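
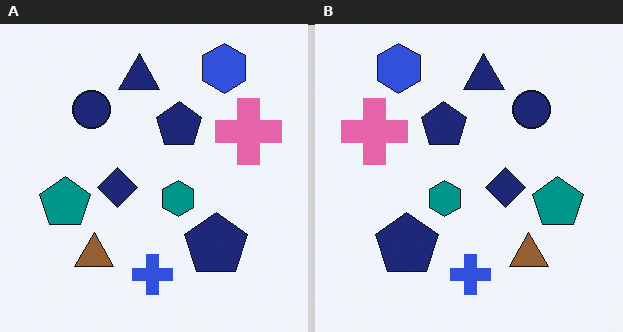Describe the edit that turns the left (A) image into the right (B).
This is the original image flipped horizontally (left ↔ right).

The pink cross is in the right of the left (A) image and the left of the right (B) — shapes on opposite sides of the vertical midline have swapped in a mirror flip.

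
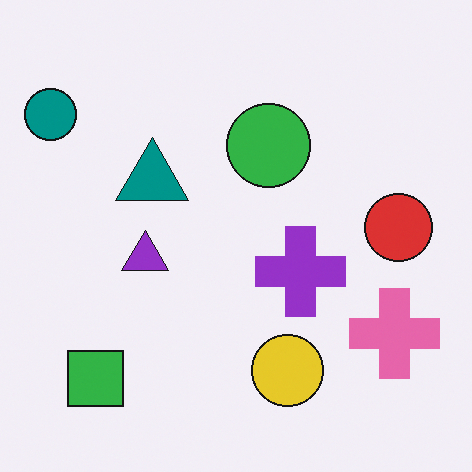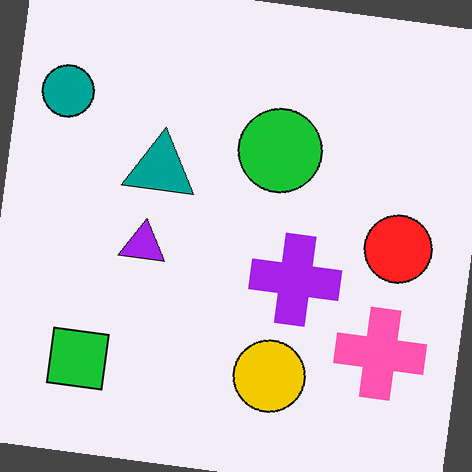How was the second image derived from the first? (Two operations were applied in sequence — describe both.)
The image was rotated clockwise by a slight angle, then slightly oversaturated.

Every shape is tilted by the same angle and the image corners show triangular fill wedges — a whole-image rotation by a non-right angle. All colors are more vivid — a global saturation change.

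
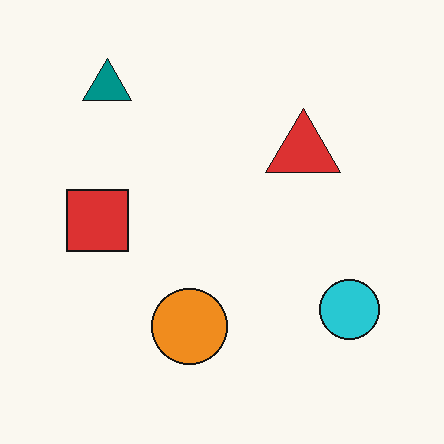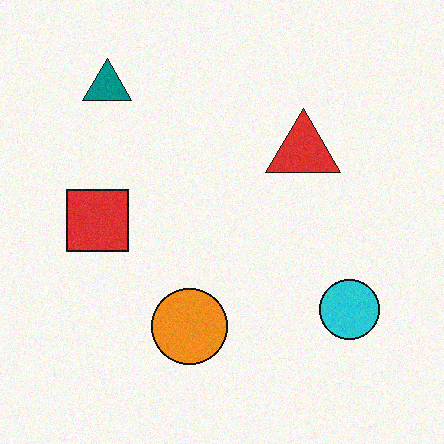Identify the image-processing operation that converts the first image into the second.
Degraded with subtle gaussian noise.

Random speckle covers the whole image, including the flat background.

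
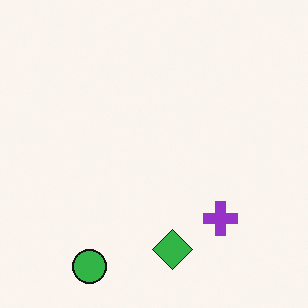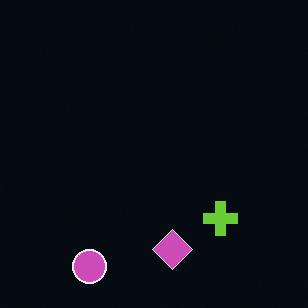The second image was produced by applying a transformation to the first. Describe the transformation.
Color-inverted (negative).

The light background has become dark and every shape's color is its complement — a photographic negative.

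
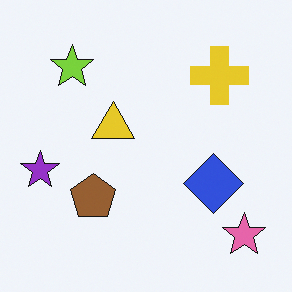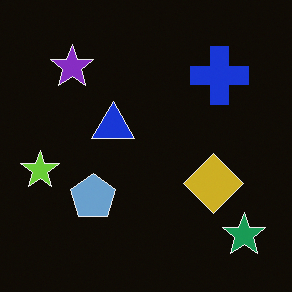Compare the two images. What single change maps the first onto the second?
The image was color-inverted (negative).

The light background has become dark and every shape's color is its complement — a photographic negative.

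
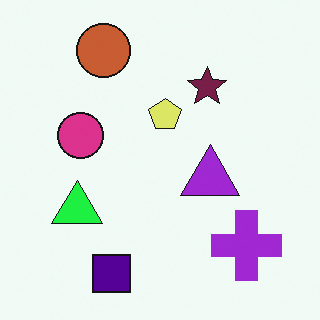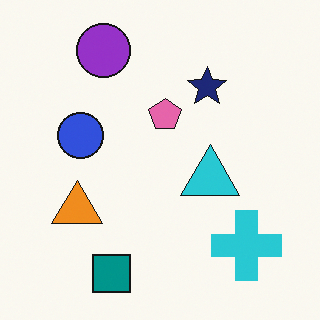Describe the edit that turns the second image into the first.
It was hue-shifted noticeably.

Every shape's color has rotated by the same amount around the hue wheel — a uniform hue shift.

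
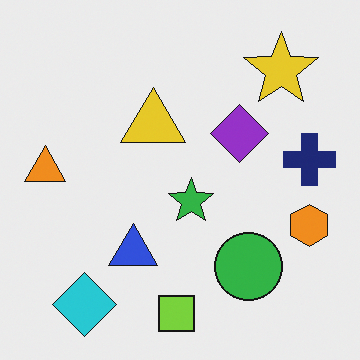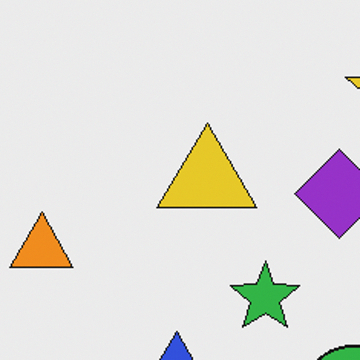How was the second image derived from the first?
Cropped to a modestly smaller region and rescaled.

The visible shapes are larger and the field of view is narrower; shapes near the original edges may be partly or wholly outside the frame — a crop-and-rescale.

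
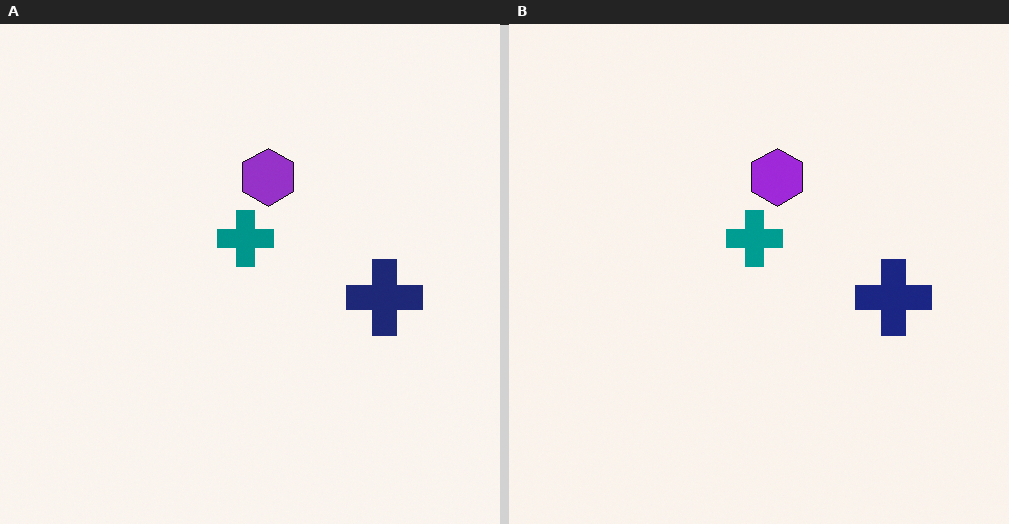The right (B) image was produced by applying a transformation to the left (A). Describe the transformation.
It was slightly oversaturated.

All colors are more vivid — a global saturation change.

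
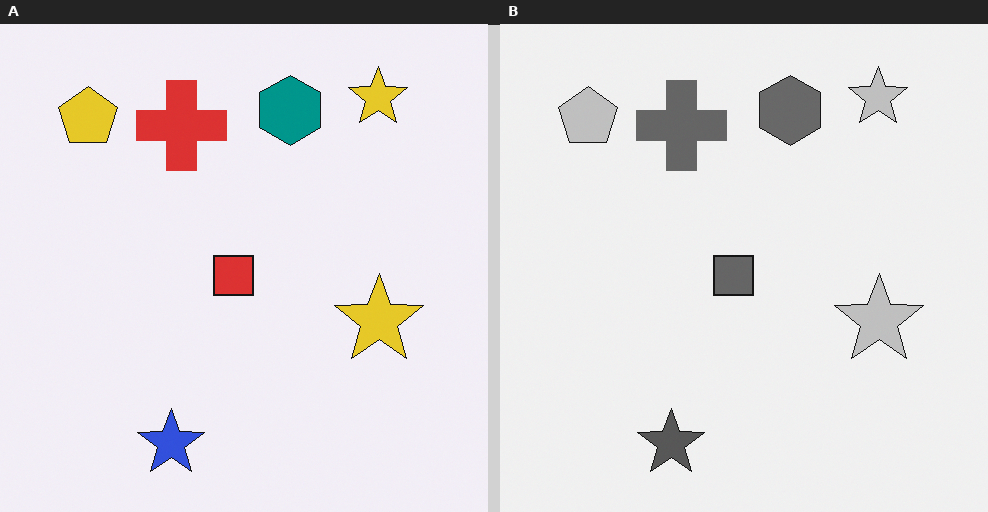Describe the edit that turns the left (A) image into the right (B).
It was converted to grayscale.

All color is removed — every shape is now a shade of grey.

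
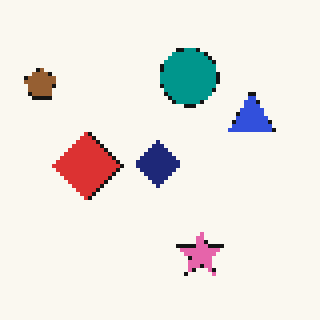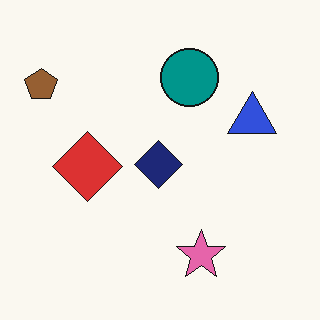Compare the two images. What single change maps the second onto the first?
It was lightly pixelated (a mild mosaic effect).

Shapes are reduced to large square blocks; fine edges and outlines are lost — a downscale-then-upscale (mosaic) effect.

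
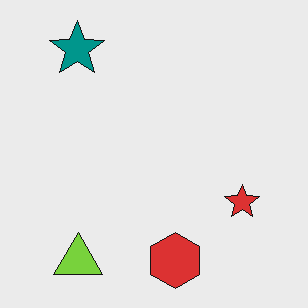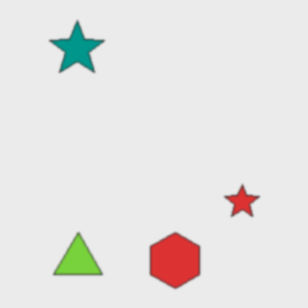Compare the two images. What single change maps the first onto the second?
The second image is the first lightly blurred.

Shape edges and outlines are uniformly softened across the whole image.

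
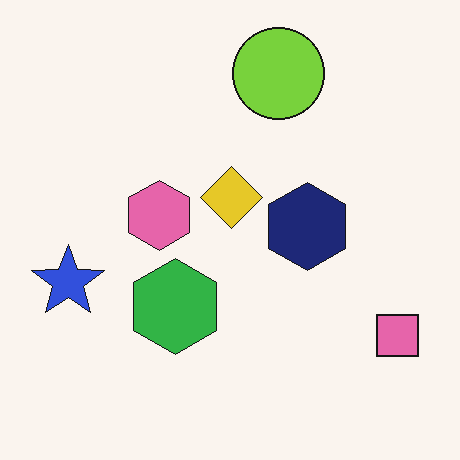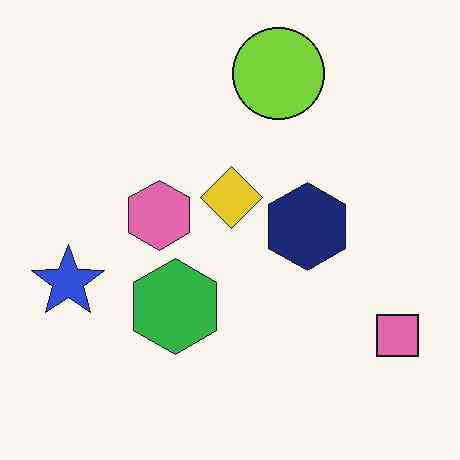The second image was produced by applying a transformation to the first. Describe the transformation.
The image was given moderate JPEG compression.

Blocky 8×8 compression artifacts appear around shape edges and the flat background shows ringing — characteristic JPEG degradation.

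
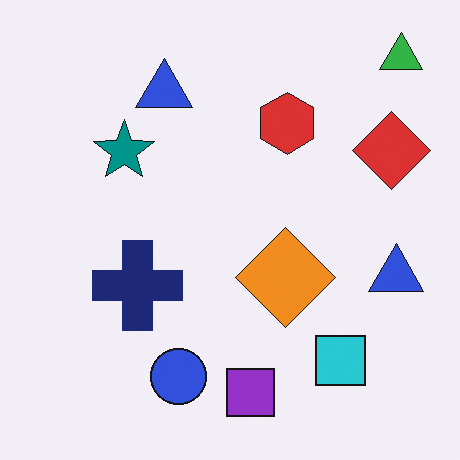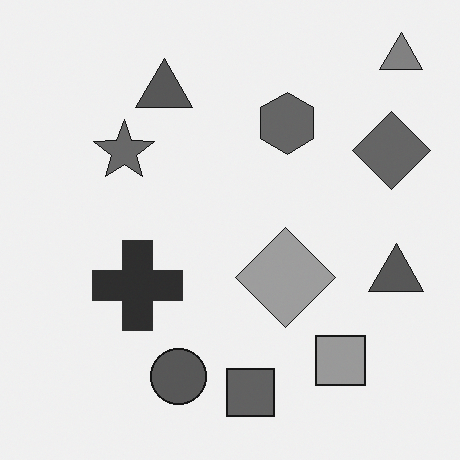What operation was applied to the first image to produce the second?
The second image is the first converted to grayscale.

All color is removed — every shape is now a shade of grey.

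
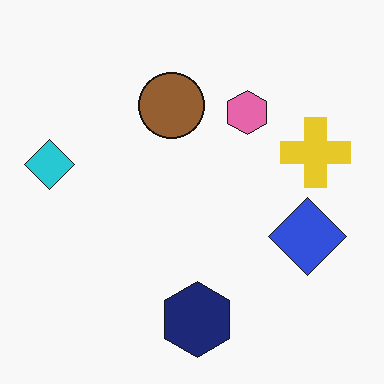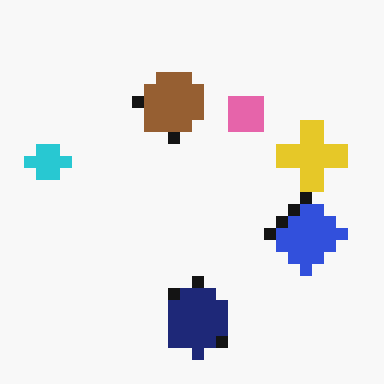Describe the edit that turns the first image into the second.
The second image is the first heavily pixelated into large blocks.

Shapes are reduced to large square blocks; fine edges and outlines are lost — a downscale-then-upscale (mosaic) effect.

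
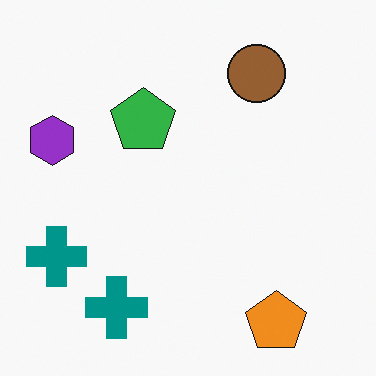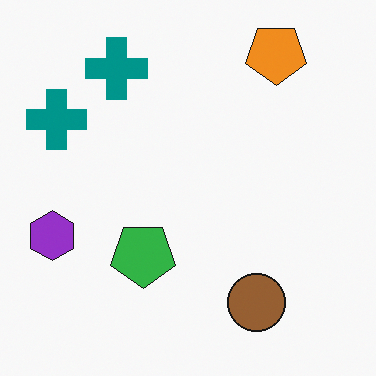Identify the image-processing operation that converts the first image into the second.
Flipped vertically (top ↔ bottom).

The orange pentagon is in the bottom-right of the first image and the top-right of the second — shapes on opposite sides of the horizontal midline have swapped in a mirror flip.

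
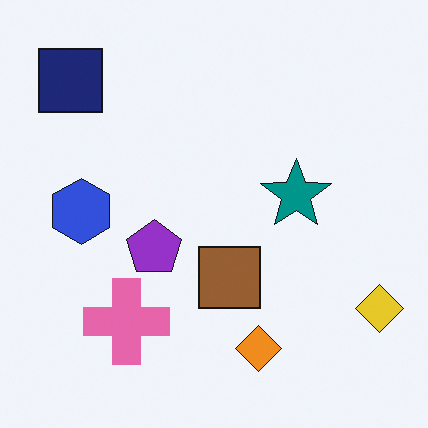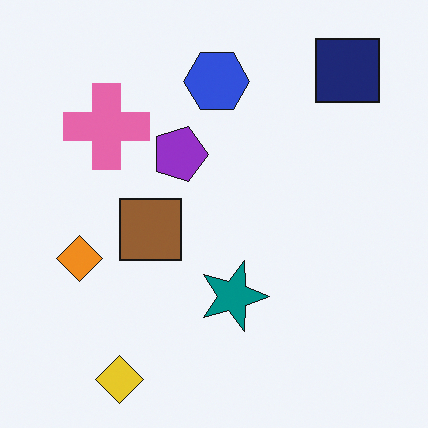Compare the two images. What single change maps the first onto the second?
It was rotated 90° clockwise.

The navy square sits in the top-left of the first image and the top-right of the second — consistent with a whole-image 90° clockwise rotation.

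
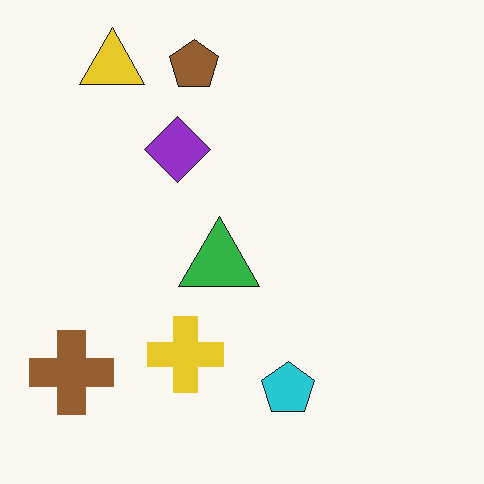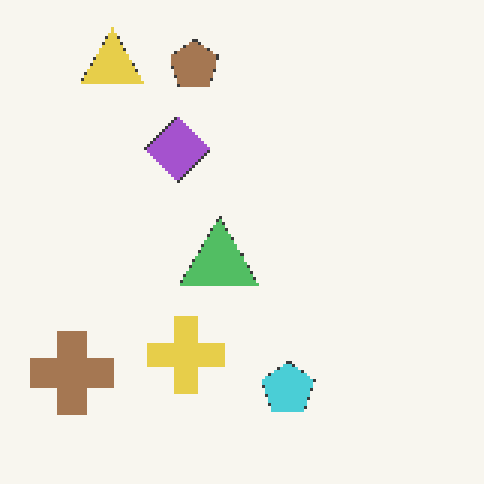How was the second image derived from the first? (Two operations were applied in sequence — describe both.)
The image was given slightly reduced contrast, then lightly pixelated (a mild mosaic effect).

Tones are pushed toward mid-grey across the whole image — a global contrast change. Shapes are reduced to large square blocks; fine edges and outlines are lost — a downscale-then-upscale (mosaic) effect.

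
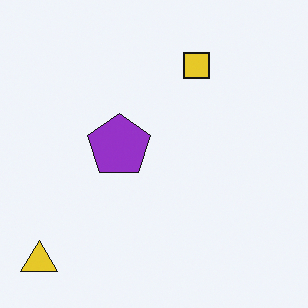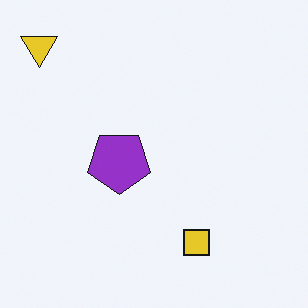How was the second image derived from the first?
The second image is the first flipped vertically (top ↔ bottom).

The yellow triangle is in the bottom-left of the first image and the top-left of the second — shapes on opposite sides of the horizontal midline have swapped in a mirror flip.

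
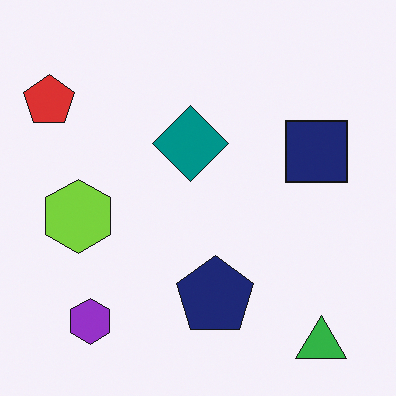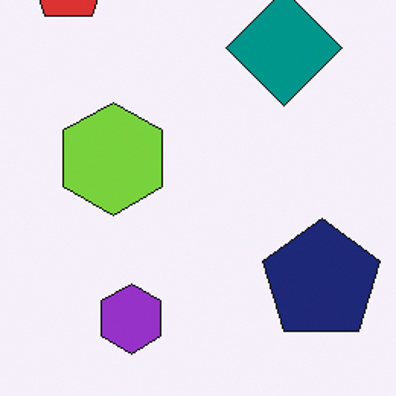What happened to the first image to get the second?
Cropped slightly and scaled back up.

The visible shapes are larger and the field of view is narrower; shapes near the original edges may be partly or wholly outside the frame — a crop-and-rescale.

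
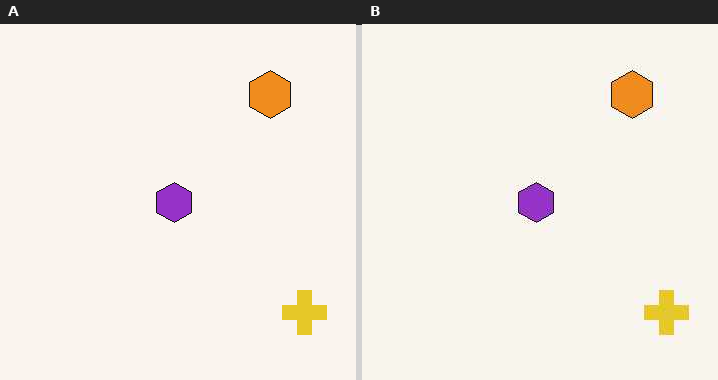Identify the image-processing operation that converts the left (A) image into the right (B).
This is the original image given moderate JPEG compression.

Blocky 8×8 compression artifacts appear around shape edges and the flat background shows ringing — characteristic JPEG degradation.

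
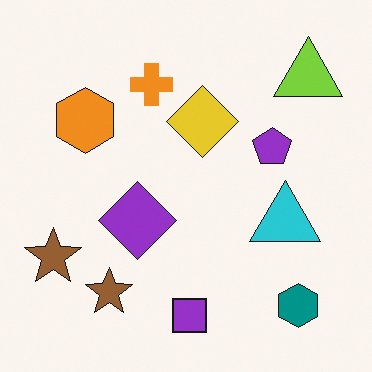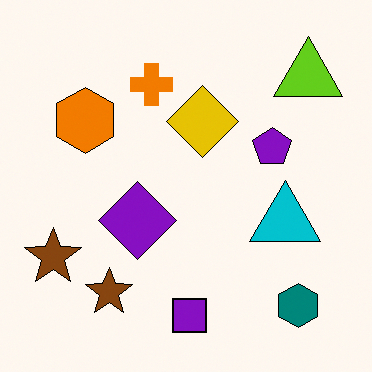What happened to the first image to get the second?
This is the original image given slightly increased contrast.

Tones are pushed away from mid-grey across the whole image — a global contrast change.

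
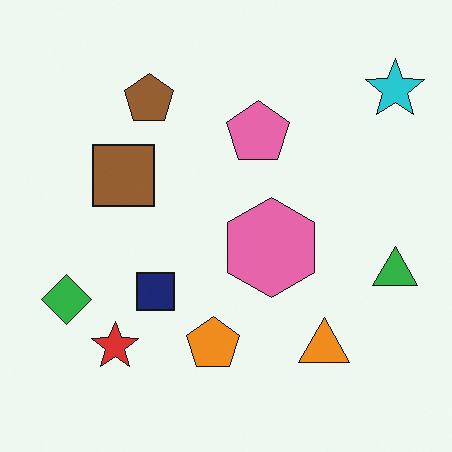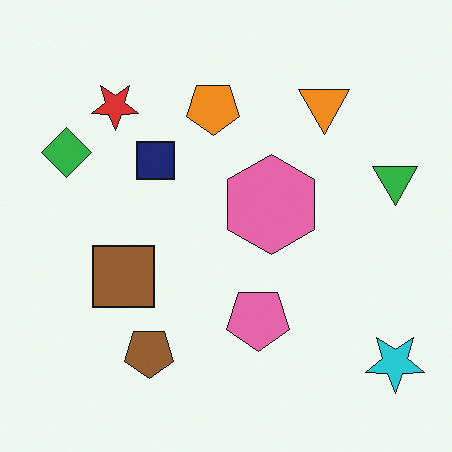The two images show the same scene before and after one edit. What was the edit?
It was flipped vertically (top ↔ bottom).

The cyan star is in the top-right of the first image and the bottom-right of the second — shapes on opposite sides of the horizontal midline have swapped in a mirror flip.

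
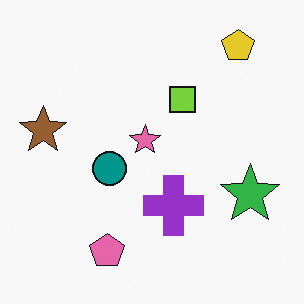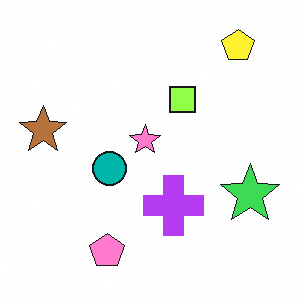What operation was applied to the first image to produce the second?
Slightly brightened.

Every pixel — background and shapes alike — is uniformly brightened.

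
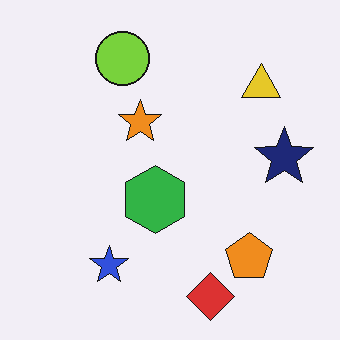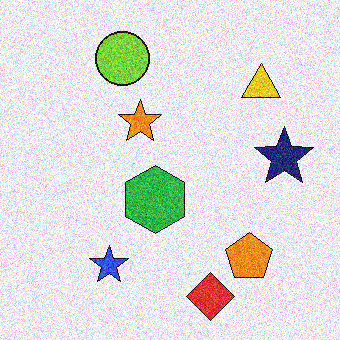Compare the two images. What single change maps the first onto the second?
Degraded with a thick layer of grain.

Random speckle covers the whole image, including the flat background.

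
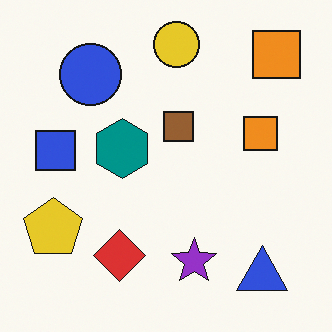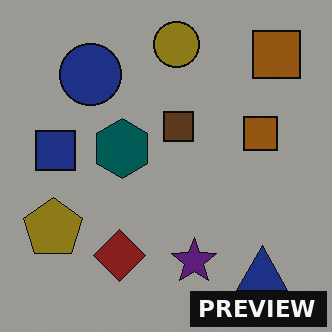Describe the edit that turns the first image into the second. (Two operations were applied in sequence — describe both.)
The transformation is: noticeably darkened, then watermarked with the text "PREVIEW" in the lower-right corner.

Every pixel — background and shapes alike — is uniformly darkened. A dark label reading "PREVIEW" appears in the lower-right corner.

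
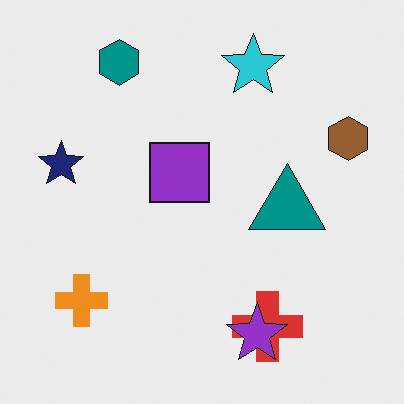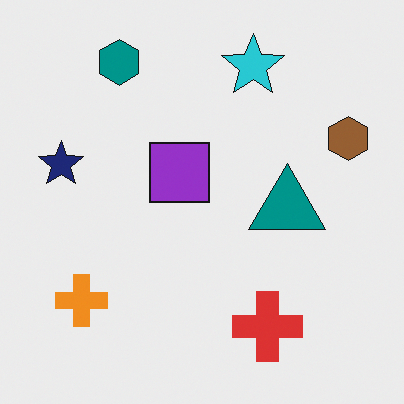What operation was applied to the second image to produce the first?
Overlaid with an additional purple star.

A purple star appears in the first image that is absent from the second.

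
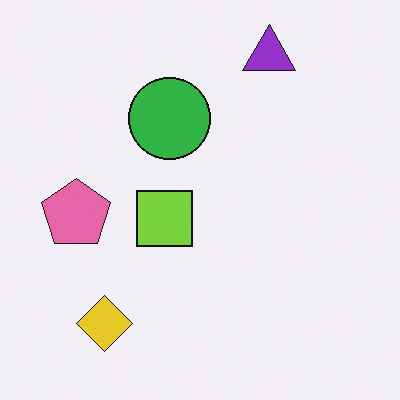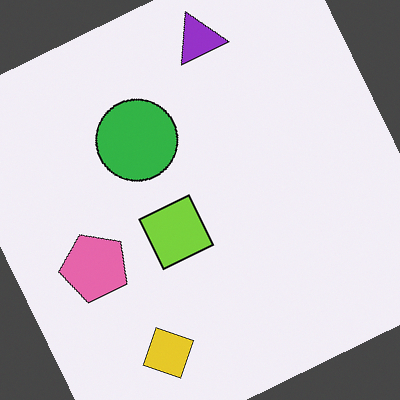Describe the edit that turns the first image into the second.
This is the original image rotated counter-clockwise by a moderate amount.

Every shape is tilted by the same angle and the image corners show triangular fill wedges — a whole-image rotation by a non-right angle.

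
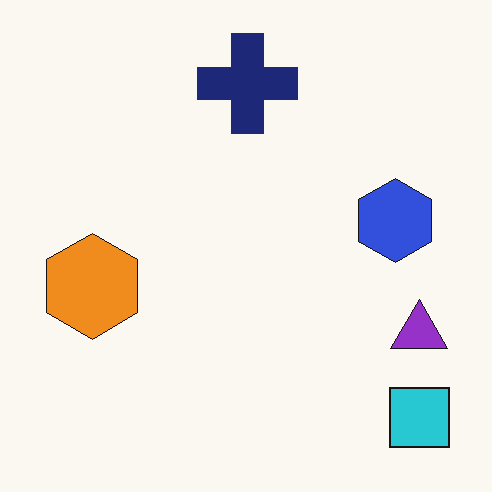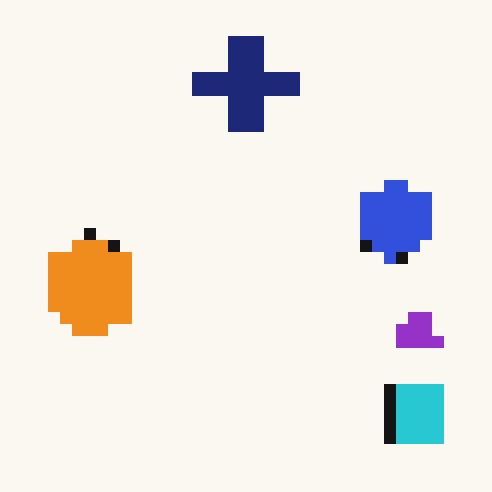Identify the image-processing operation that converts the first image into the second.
The transformation is: coarsely pixelated.

Shapes are reduced to large square blocks; fine edges and outlines are lost — a downscale-then-upscale (mosaic) effect.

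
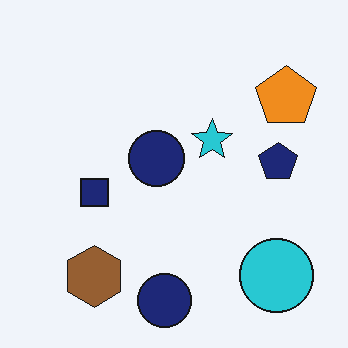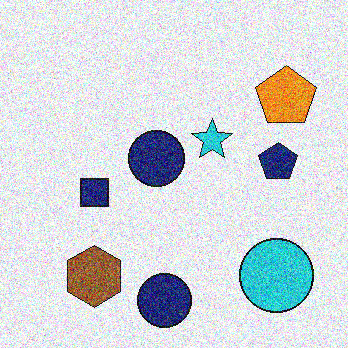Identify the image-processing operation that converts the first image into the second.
It was degraded with heavy additive noise.

Random speckle covers the whole image, including the flat background.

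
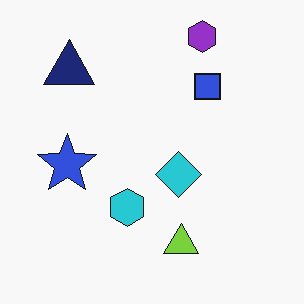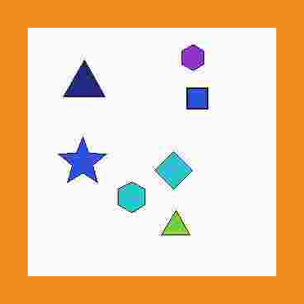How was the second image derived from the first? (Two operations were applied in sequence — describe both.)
Degraded with heavy JPEG compression, then framed with a orange border.

Blocky 8×8 compression artifacts appear around shape edges and the flat background shows ringing — characteristic JPEG degradation. A solid orange frame runs around the edge of the second image, with the content slightly shrunk inside it.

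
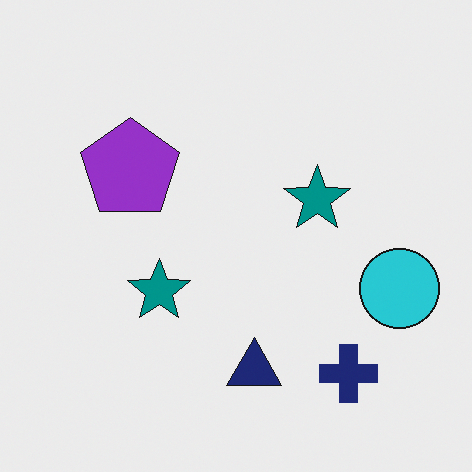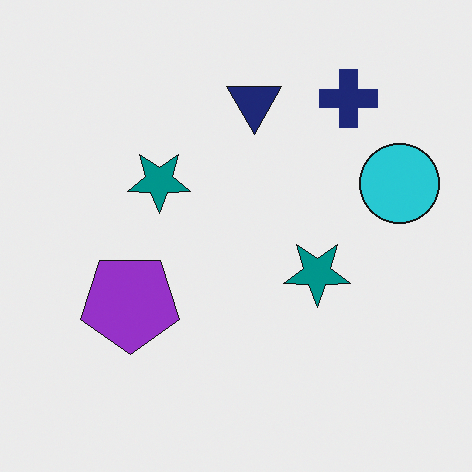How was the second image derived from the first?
It was flipped vertically (top ↔ bottom).

The navy cross is in the bottom-right of the first image and the top-right of the second — shapes on opposite sides of the horizontal midline have swapped in a mirror flip.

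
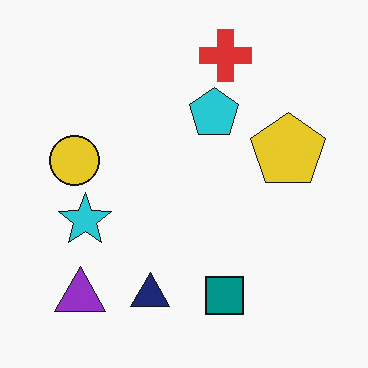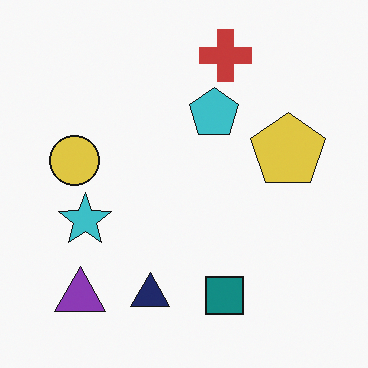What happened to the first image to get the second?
The image was slightly desaturated.

All colors are more muted and greyish — a global saturation change.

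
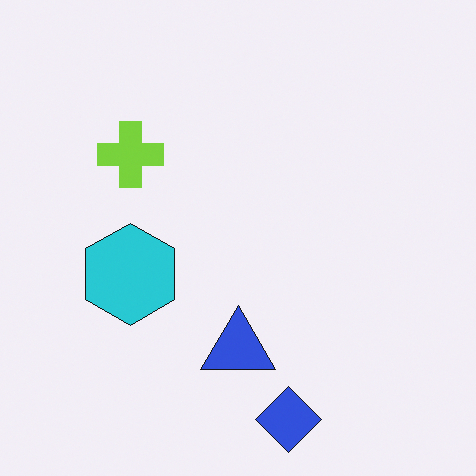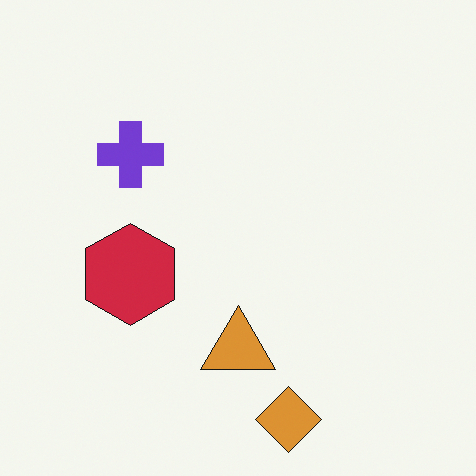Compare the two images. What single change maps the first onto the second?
This is the original image hue-shifted through roughly half the color wheel.

Every shape's color has rotated by the same amount around the hue wheel — a uniform hue shift.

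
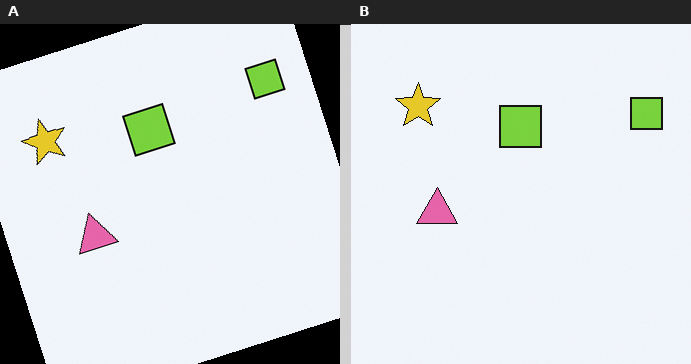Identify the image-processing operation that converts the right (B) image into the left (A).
The image was rotated counter-clockwise by a moderate amount.

Every shape is tilted by the same angle and the image corners show triangular fill wedges — a whole-image rotation by a non-right angle.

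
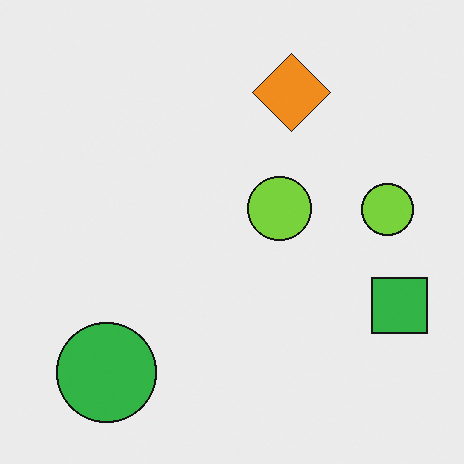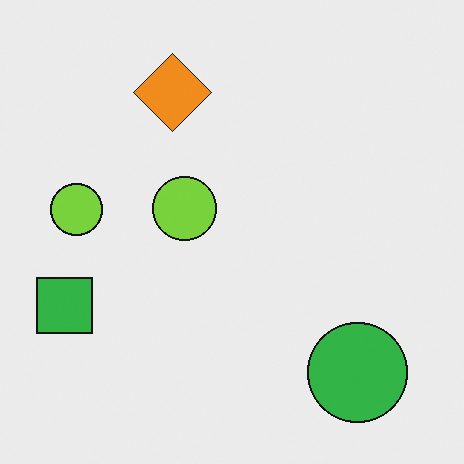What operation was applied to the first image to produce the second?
This is the original image flipped horizontally (left ↔ right).

The green square is in the right of the first image and the left of the second — shapes on opposite sides of the vertical midline have swapped in a mirror flip.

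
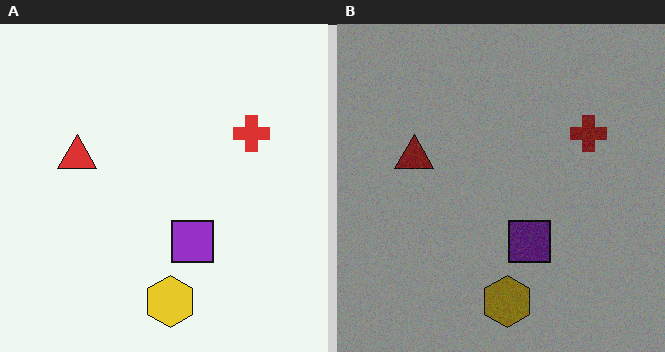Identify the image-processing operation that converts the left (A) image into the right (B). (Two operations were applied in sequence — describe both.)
The transformation is: degraded with visible gaussian noise, then darkened a lot.

Random speckle covers the whole image, including the flat background. Every pixel — background and shapes alike — is uniformly darkened.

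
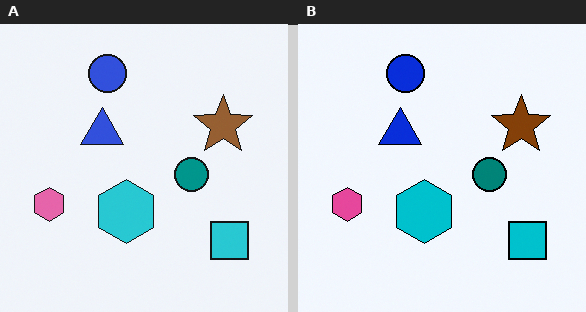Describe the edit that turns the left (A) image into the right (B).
The right (B) image is the left (A) given slightly increased contrast.

Tones are pushed away from mid-grey across the whole image — a global contrast change.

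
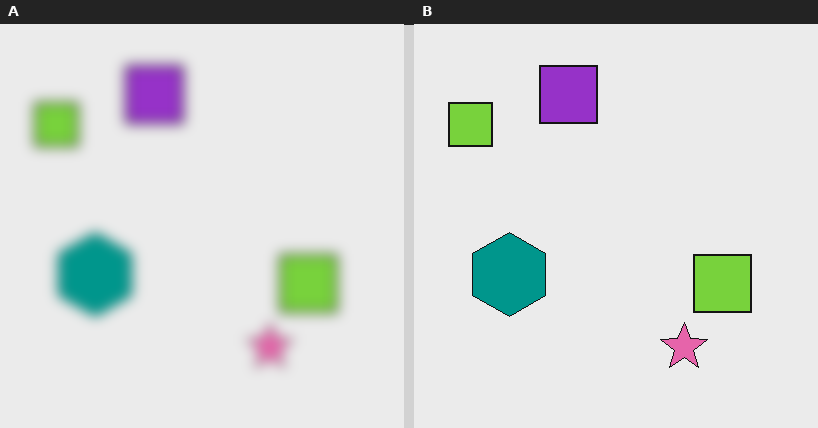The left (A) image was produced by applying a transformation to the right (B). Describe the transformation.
The transformation is: heavily blurred.

Shape edges and outlines are uniformly softened across the whole image.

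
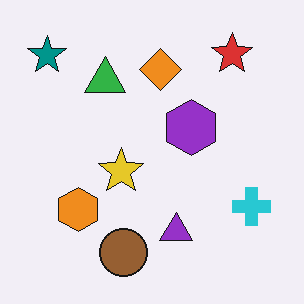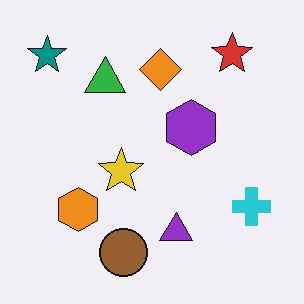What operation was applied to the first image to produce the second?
The transformation is: given moderate JPEG compression.

Blocky 8×8 compression artifacts appear around shape edges and the flat background shows ringing — characteristic JPEG degradation.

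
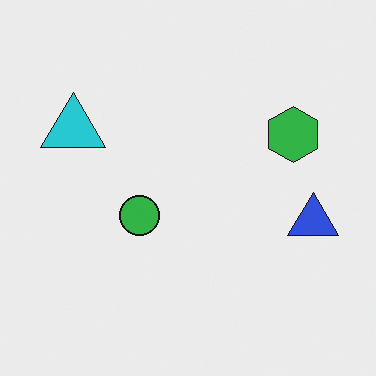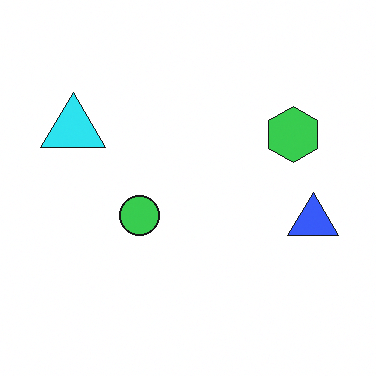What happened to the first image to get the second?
The second image is the first slightly brightened.

Every pixel — background and shapes alike — is uniformly brightened.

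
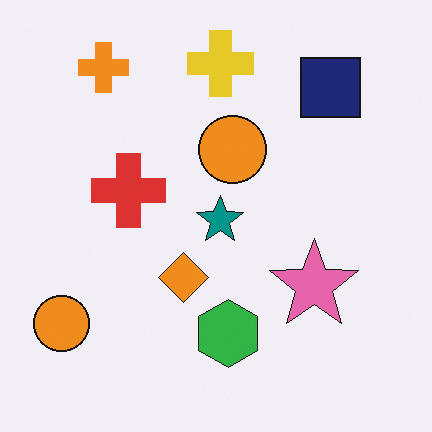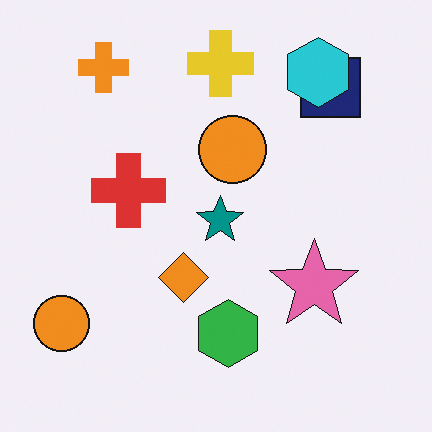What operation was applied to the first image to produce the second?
The transformation is: overlaid with an additional cyan hexagon.

A cyan hexagon appears in the second image that is absent from the first.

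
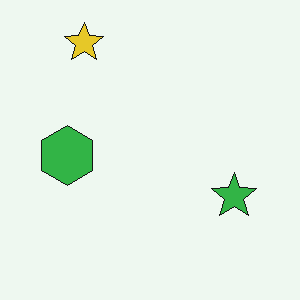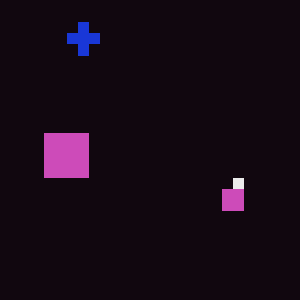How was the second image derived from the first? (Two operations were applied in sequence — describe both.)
The transformation is: color-inverted (negative), then heavily pixelated into large blocks.

The light background has become dark and every shape's color is its complement — a photographic negative. Shapes are reduced to large square blocks; fine edges and outlines are lost — a downscale-then-upscale (mosaic) effect.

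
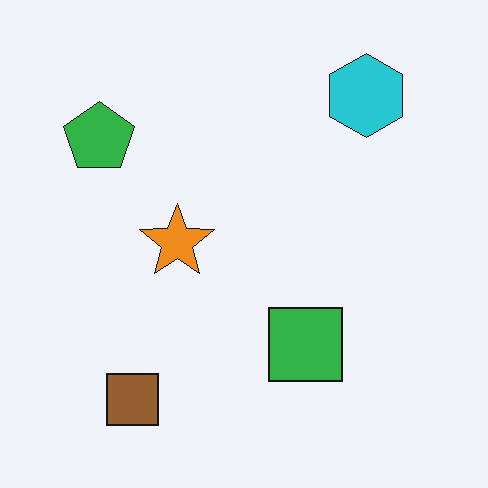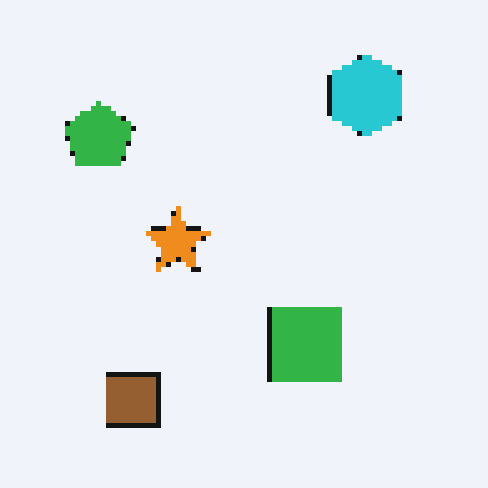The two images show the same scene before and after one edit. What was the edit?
The second image is the first lightly pixelated (a mild mosaic effect).

Shapes are reduced to large square blocks; fine edges and outlines are lost — a downscale-then-upscale (mosaic) effect.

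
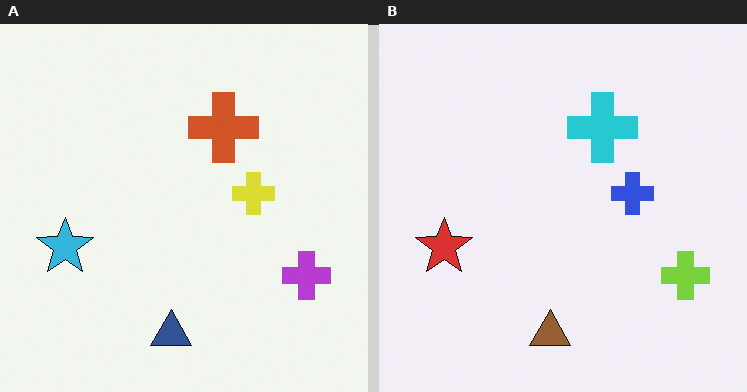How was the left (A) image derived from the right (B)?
The image was hue-shifted through roughly half the color wheel.

Every shape's color has rotated by the same amount around the hue wheel — a uniform hue shift.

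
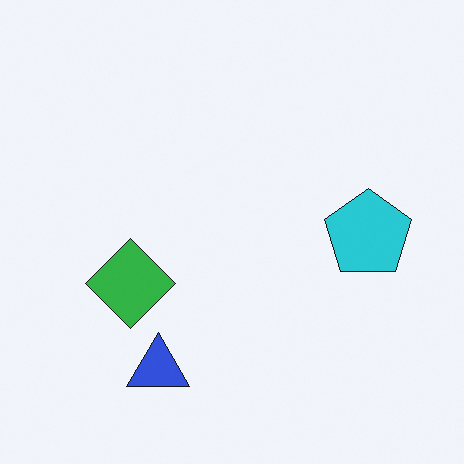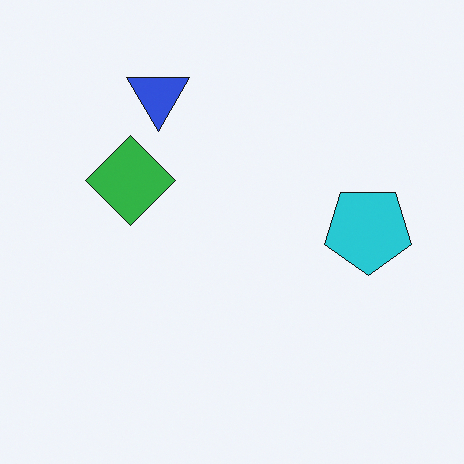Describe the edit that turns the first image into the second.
Flipped vertically (top ↔ bottom).

The blue triangle is in the bottom of the first image and the top of the second — shapes on opposite sides of the horizontal midline have swapped in a mirror flip.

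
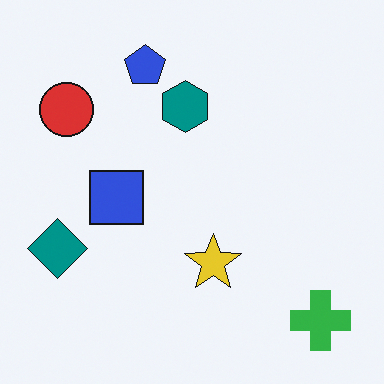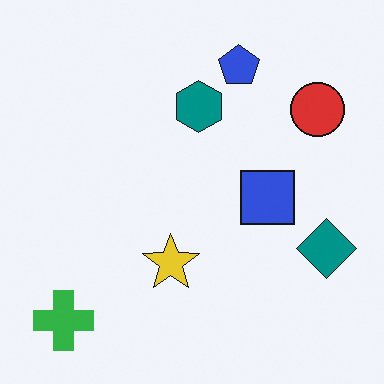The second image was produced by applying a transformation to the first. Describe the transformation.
Flipped horizontally (left ↔ right).

The teal diamond is in the left of the first image and the right of the second — shapes on opposite sides of the vertical midline have swapped in a mirror flip.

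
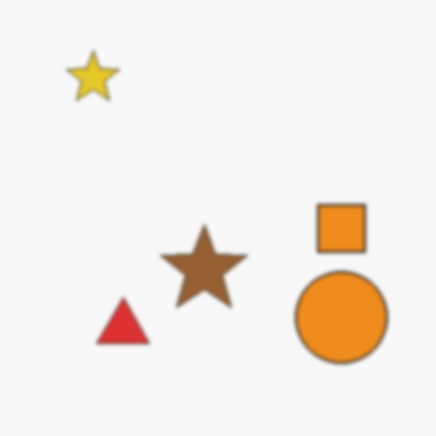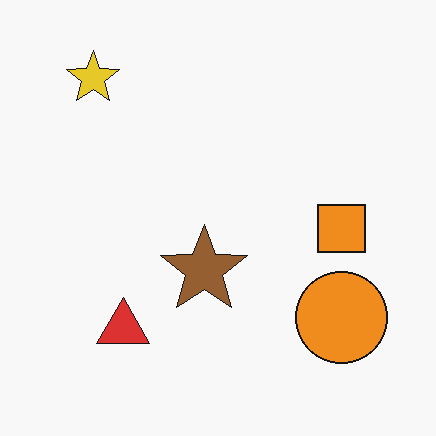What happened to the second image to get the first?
The first image is the second lightly blurred.

Shape edges and outlines are uniformly softened across the whole image.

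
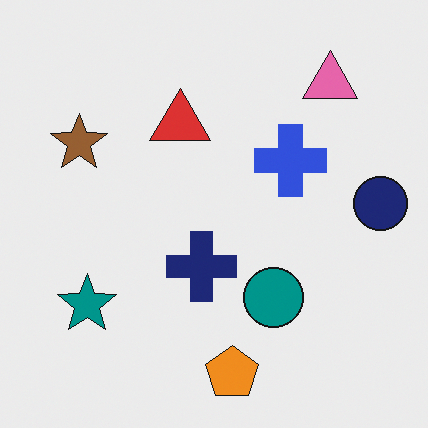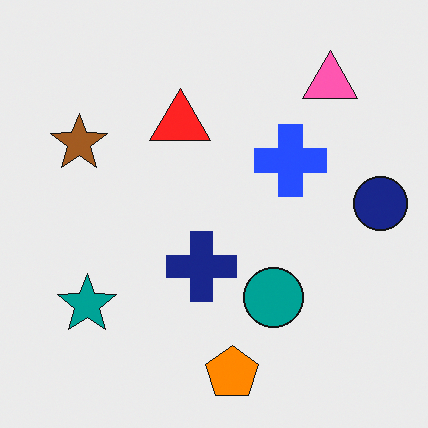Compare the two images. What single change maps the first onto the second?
The transformation is: slightly oversaturated.

All colors are more vivid — a global saturation change.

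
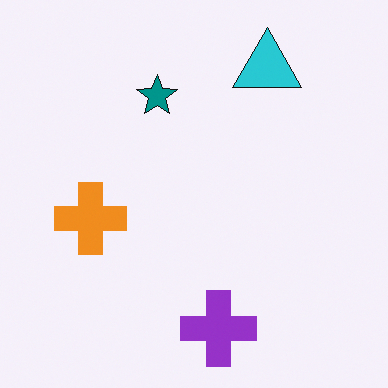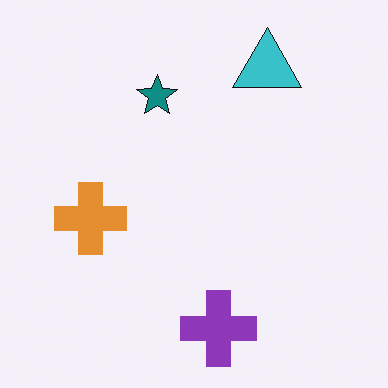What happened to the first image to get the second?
The image was slightly desaturated.

All colors are more muted and greyish — a global saturation change.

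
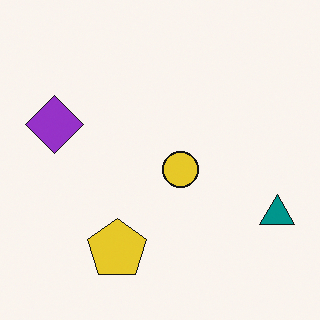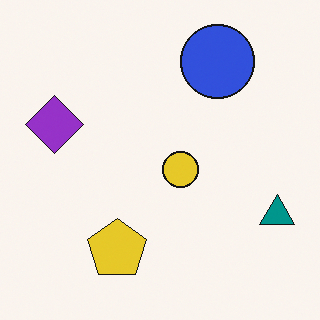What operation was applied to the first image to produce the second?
This is the original image overlaid with an additional blue circle.

A blue circle appears in the second image that is absent from the first.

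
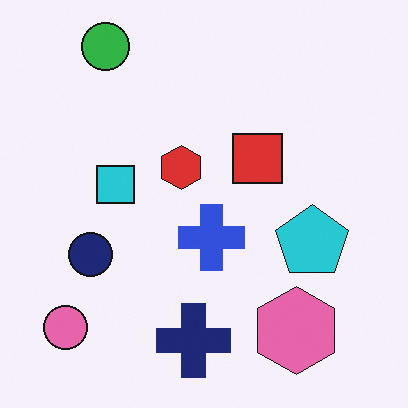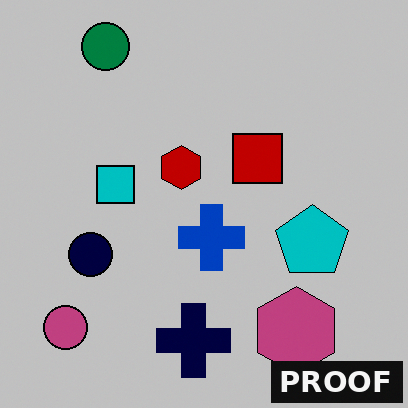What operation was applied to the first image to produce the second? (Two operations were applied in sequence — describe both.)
The second image is the first heavily posterized to just a handful of flat colors, then watermarked with the text "PROOF" in the lower-right corner.

Each flat color has snapped to a coarser quantized level — most visibly, the near-white background has dropped to a flat grey. A dark label reading "PROOF" appears in the lower-right corner.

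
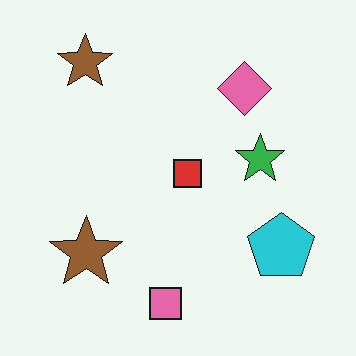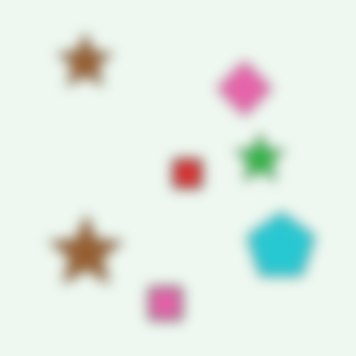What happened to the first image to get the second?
This is the original image strongly gaussian-blurred.

Shape edges and outlines are uniformly softened across the whole image.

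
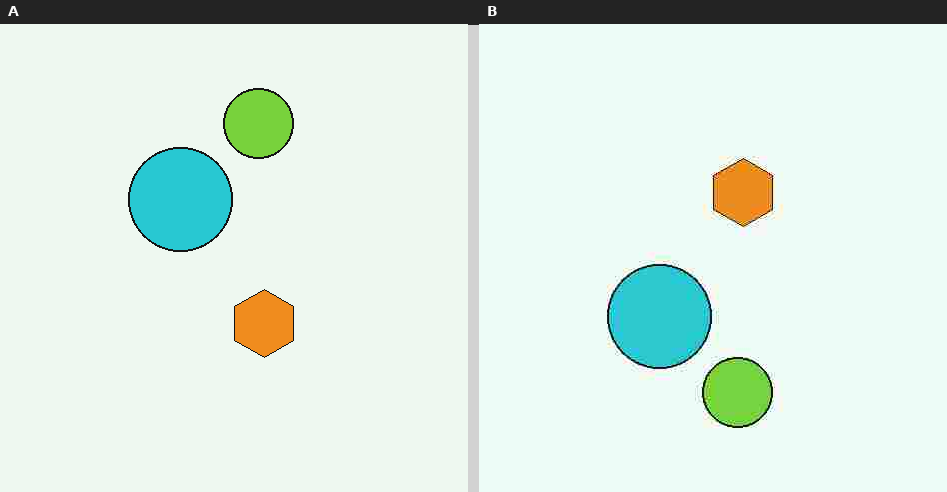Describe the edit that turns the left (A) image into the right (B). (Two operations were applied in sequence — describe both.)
The image was heavily JPEG-compressed with obvious blocking artifacts, then flipped vertically (top ↔ bottom).

Blocky 8×8 compression artifacts appear around shape edges and the flat background shows ringing — characteristic JPEG degradation. The lime circle is in the top of the left (A) image and the bottom of the right (B) — shapes on opposite sides of the horizontal midline have swapped in a mirror flip.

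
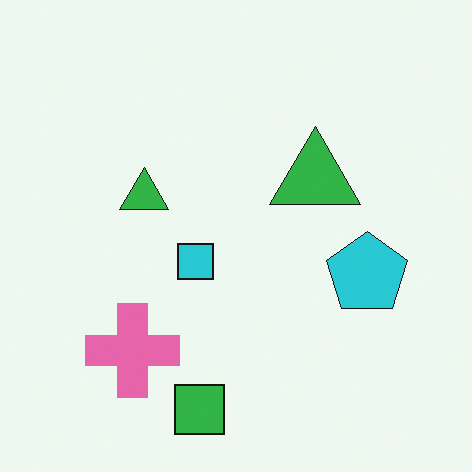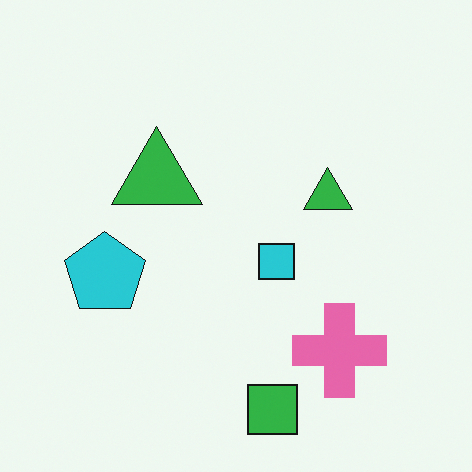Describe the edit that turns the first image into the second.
The image was flipped horizontally (left ↔ right).

The cyan pentagon is in the right of the first image and the left of the second — shapes on opposite sides of the vertical midline have swapped in a mirror flip.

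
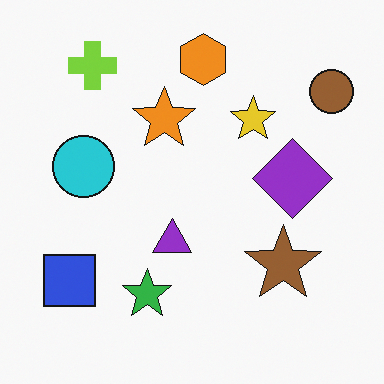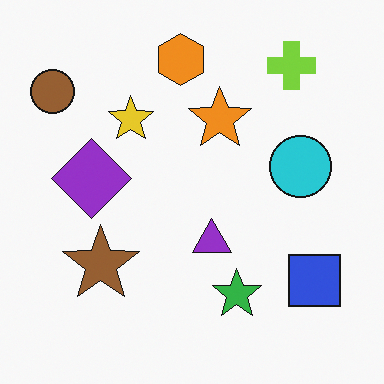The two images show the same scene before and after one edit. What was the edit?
The image was flipped horizontally (left ↔ right).

The brown circle is in the top-right of the first image and the top-left of the second — shapes on opposite sides of the vertical midline have swapped in a mirror flip.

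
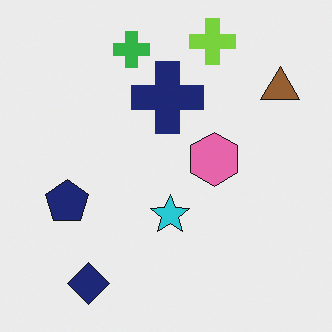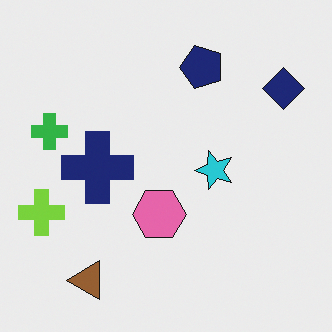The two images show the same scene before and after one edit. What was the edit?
This is the original image transposed (reflected across the top-left ↔ bottom-right diagonal).

Shapes have swapped their row and column positions — what was in the top-right is now in the bottom-left — a diagonal reflection.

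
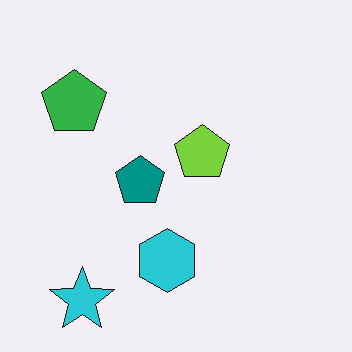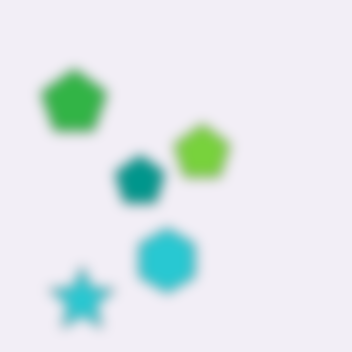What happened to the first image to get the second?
This is the original image heavily blurred.

Shape edges and outlines are uniformly softened across the whole image.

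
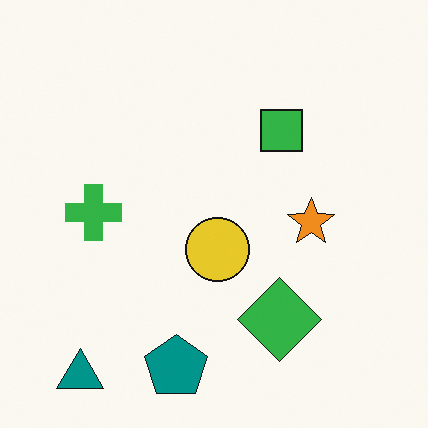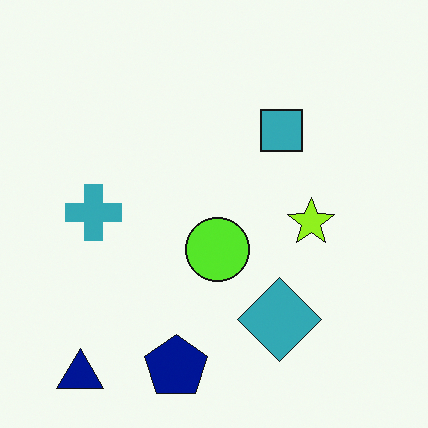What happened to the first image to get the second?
Hue-shifted by a small amount.

Every shape's color has rotated by the same amount around the hue wheel — a uniform hue shift.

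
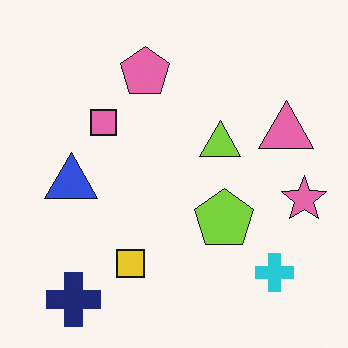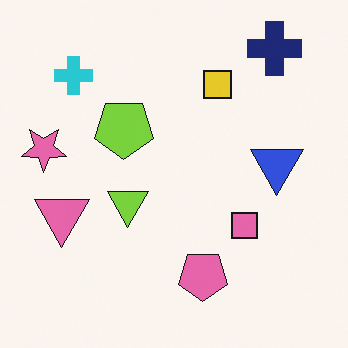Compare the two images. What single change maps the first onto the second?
This is the original image rotated 180°.

The navy cross sits in the bottom-left of the first image and the top-right of the second — consistent with a whole-image 180° rotation.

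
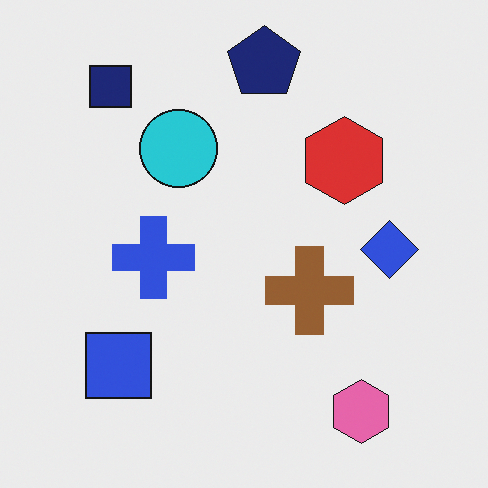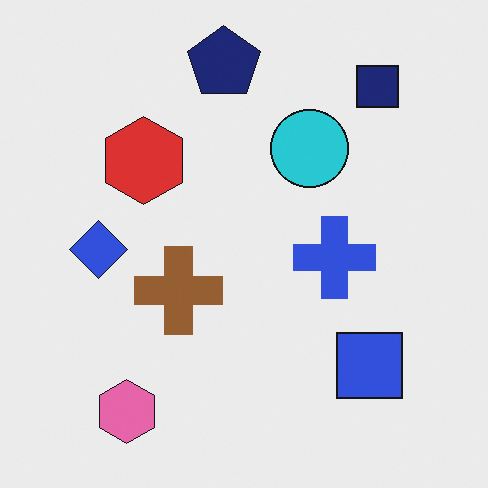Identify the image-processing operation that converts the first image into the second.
The transformation is: flipped horizontally (left ↔ right).

The blue diamond is in the right of the first image and the left of the second — shapes on opposite sides of the vertical midline have swapped in a mirror flip.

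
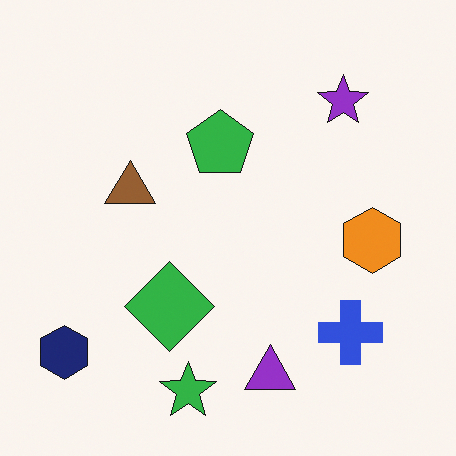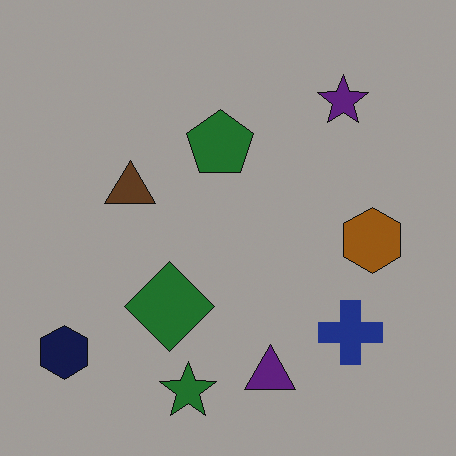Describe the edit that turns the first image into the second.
It was substantially darkened.

Every pixel — background and shapes alike — is uniformly darkened.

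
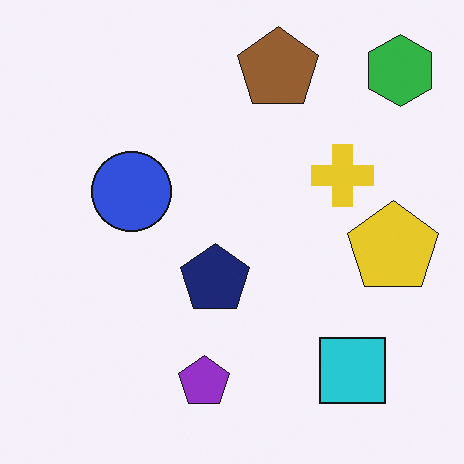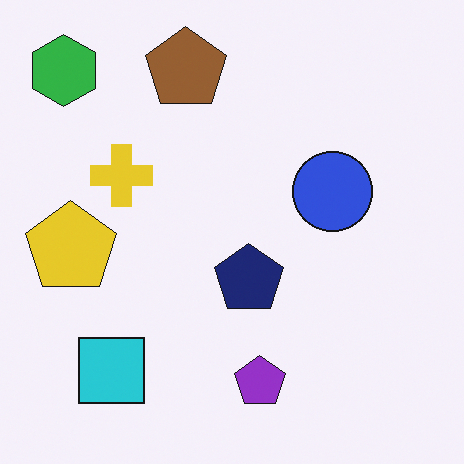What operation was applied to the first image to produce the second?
The image was flipped horizontally (left ↔ right).

The green hexagon is in the top-right of the first image and the top-left of the second — shapes on opposite sides of the vertical midline have swapped in a mirror flip.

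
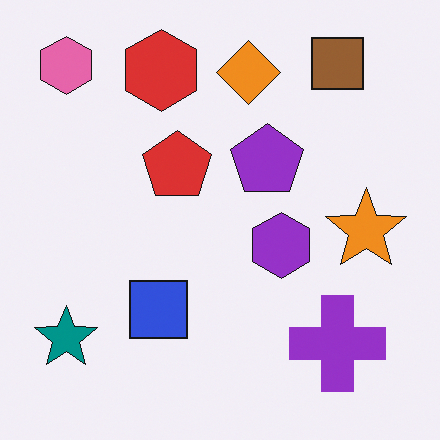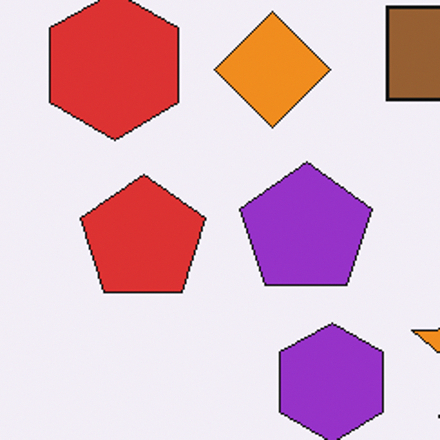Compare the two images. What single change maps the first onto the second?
The transformation is: cropped tightly and scaled back up.

The visible shapes are larger and the field of view is narrower; shapes near the original edges may be partly or wholly outside the frame — a crop-and-rescale.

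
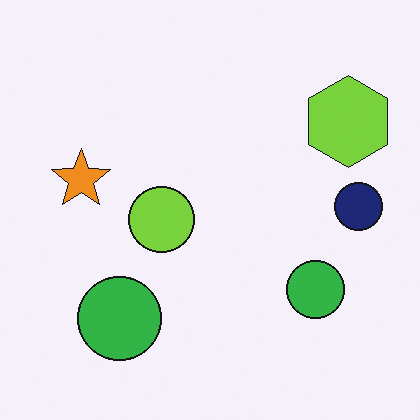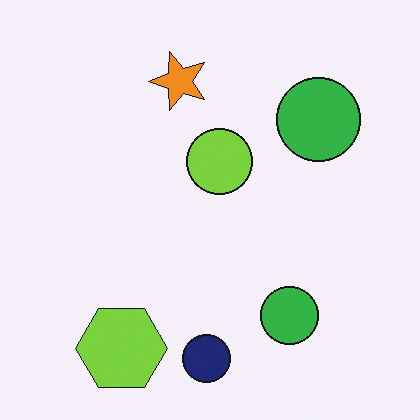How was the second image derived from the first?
The transformation is: transposed (reflected across the top-left ↔ bottom-right diagonal).

Shapes have swapped their row and column positions — what was in the top-right is now in the bottom-left — a diagonal reflection.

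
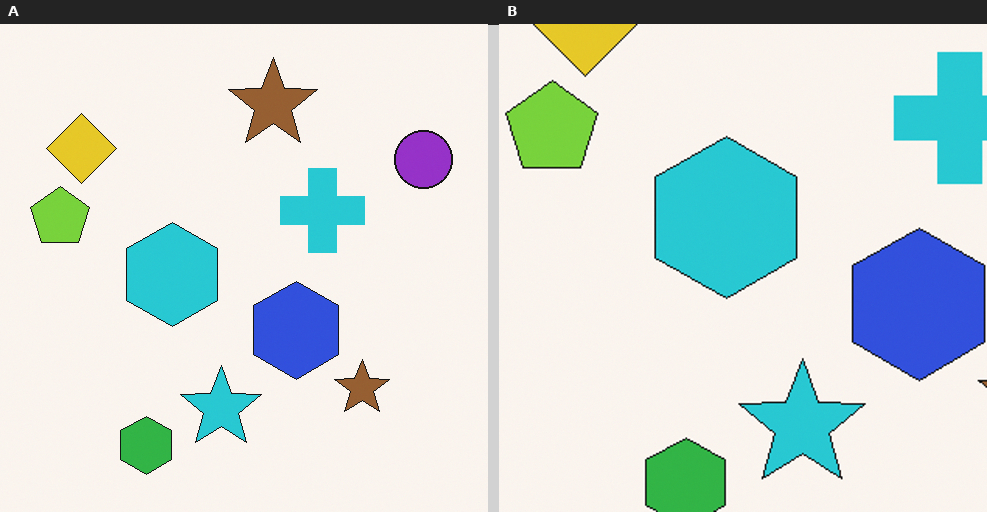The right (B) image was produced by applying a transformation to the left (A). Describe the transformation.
The transformation is: cropped to a modestly smaller region and rescaled.

The visible shapes are larger and the field of view is narrower; shapes near the original edges may be partly or wholly outside the frame — a crop-and-rescale.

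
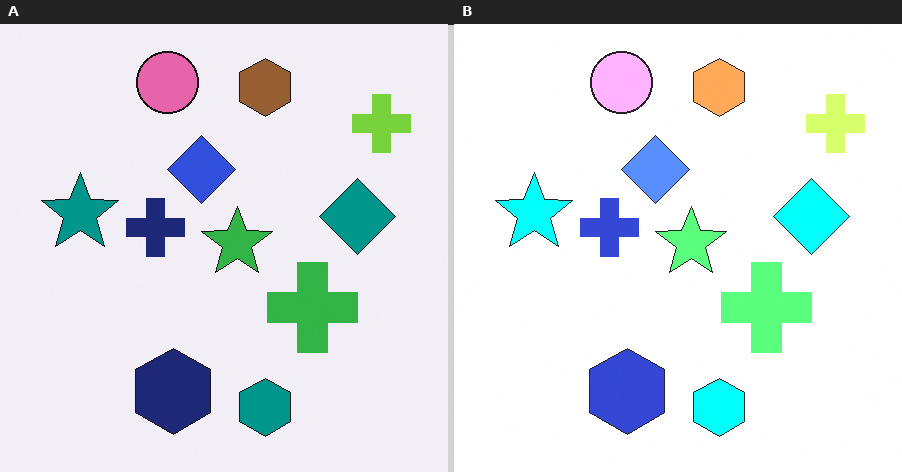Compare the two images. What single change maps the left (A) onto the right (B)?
The transformation is: substantially brightened.

Every pixel — background and shapes alike — is uniformly brightened.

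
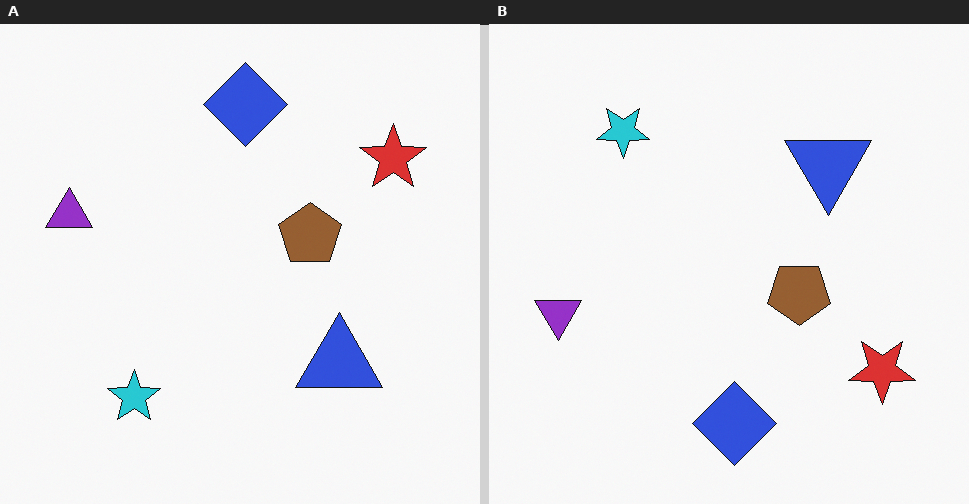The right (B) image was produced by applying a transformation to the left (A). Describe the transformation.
It was flipped vertically (top ↔ bottom).

The blue diamond is in the top of the left (A) image and the bottom of the right (B) — shapes on opposite sides of the horizontal midline have swapped in a mirror flip.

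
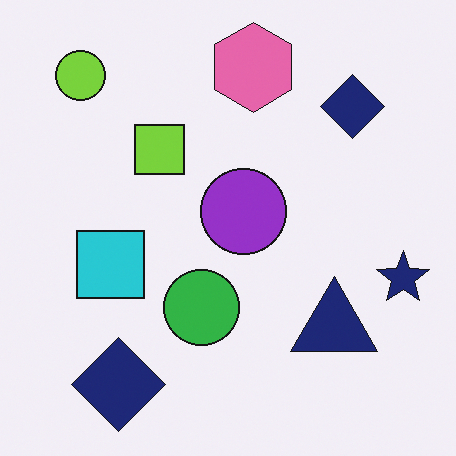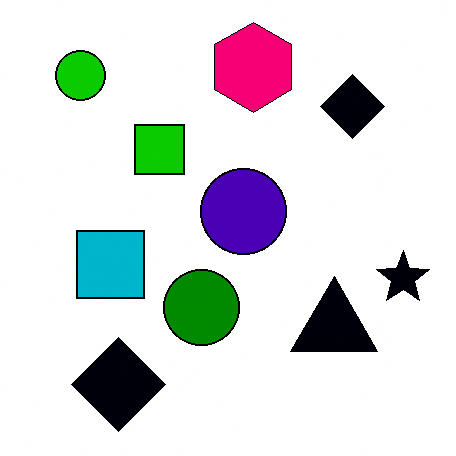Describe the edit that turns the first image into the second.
It was given much higher contrast.

Tones are pushed away from mid-grey across the whole image — a global contrast change.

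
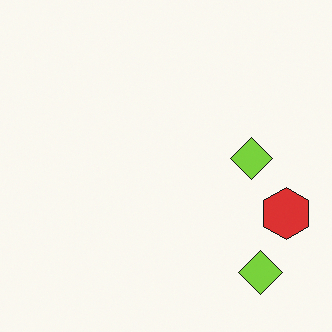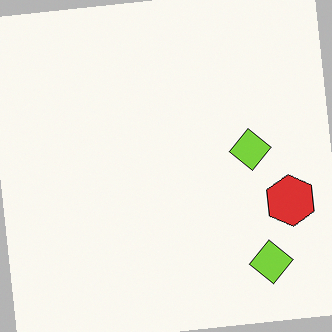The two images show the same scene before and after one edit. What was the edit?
It was rotated counter-clockwise by a few degrees.

Every shape is tilted by the same angle and the image corners show triangular fill wedges — a whole-image rotation by a non-right angle.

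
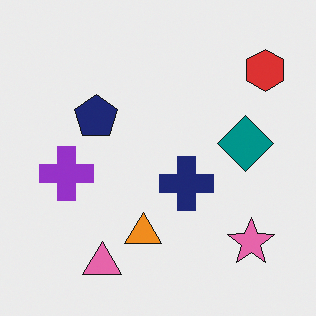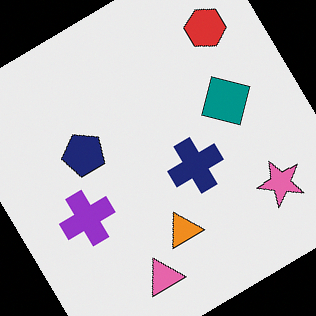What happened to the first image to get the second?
It was rotated counter-clockwise by a large amount — several tens of degrees.

Every shape is tilted by the same angle and the image corners show triangular fill wedges — a whole-image rotation by a non-right angle.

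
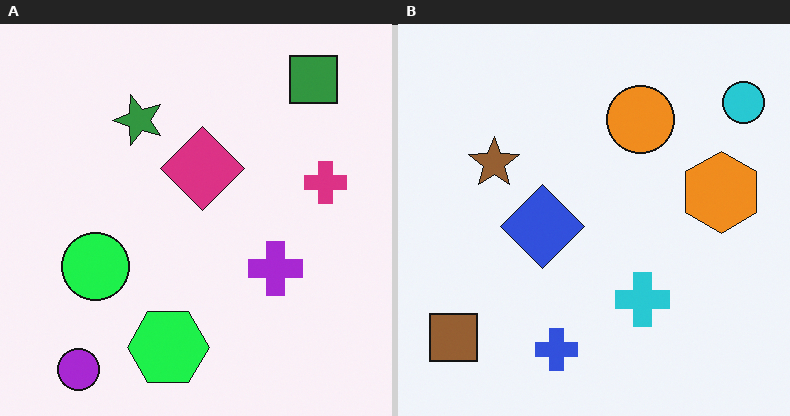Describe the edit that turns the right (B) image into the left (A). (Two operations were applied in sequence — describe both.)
This is the original image transposed (reflected across the top-left ↔ bottom-right diagonal), then hue-shifted by a moderate amount.

Shapes have swapped their row and column positions — what was in the top-right is now in the bottom-left — a diagonal reflection. Every shape's color has rotated by the same amount around the hue wheel — a uniform hue shift.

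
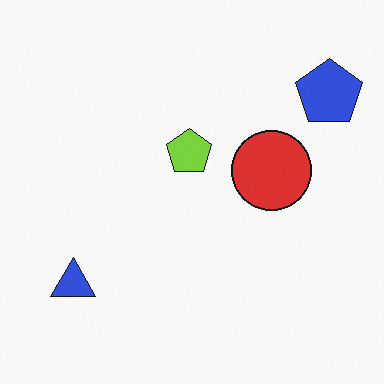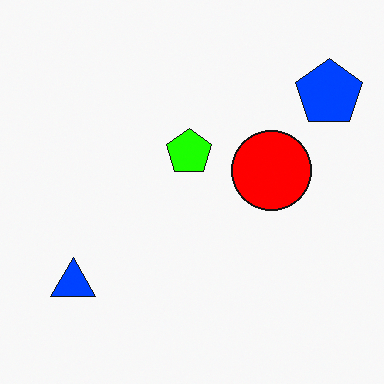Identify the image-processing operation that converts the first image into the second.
Heavily oversaturated.

All colors are more vivid — a global saturation change.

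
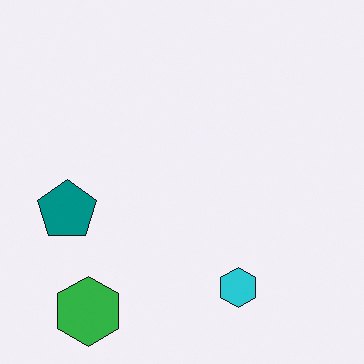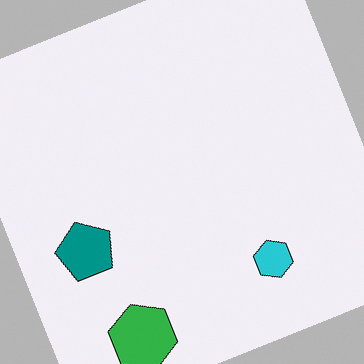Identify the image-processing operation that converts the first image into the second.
The second image is the first rotated counter-clockwise by a clearly visible amount.

Every shape is tilted by the same angle and the image corners show triangular fill wedges — a whole-image rotation by a non-right angle.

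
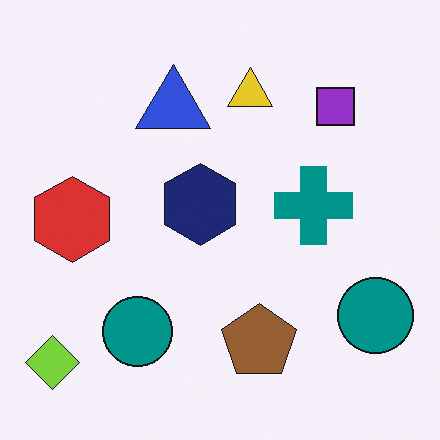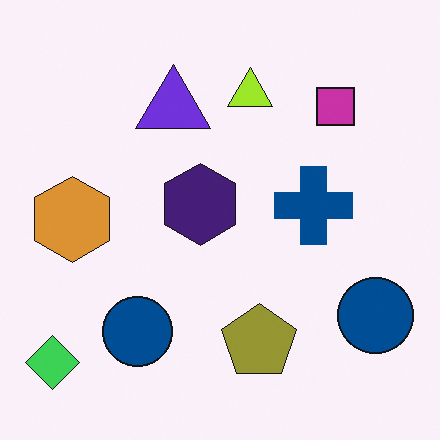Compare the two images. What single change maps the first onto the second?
This is the original image hue-shifted slightly.

Every shape's color has rotated by the same amount around the hue wheel — a uniform hue shift.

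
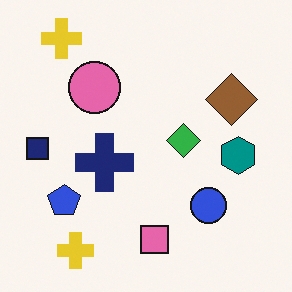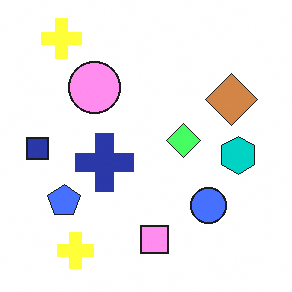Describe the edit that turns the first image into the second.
It was substantially brightened.

Every pixel — background and shapes alike — is uniformly brightened.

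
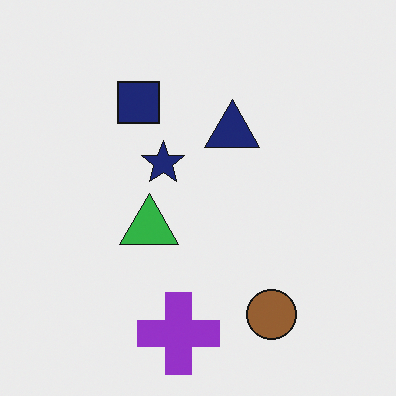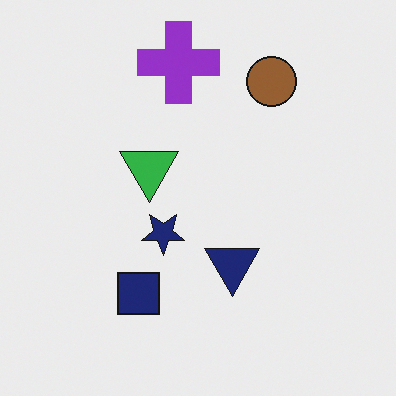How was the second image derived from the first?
This is the original image flipped vertically (top ↔ bottom).

The purple cross is in the bottom of the first image and the top of the second — shapes on opposite sides of the horizontal midline have swapped in a mirror flip.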